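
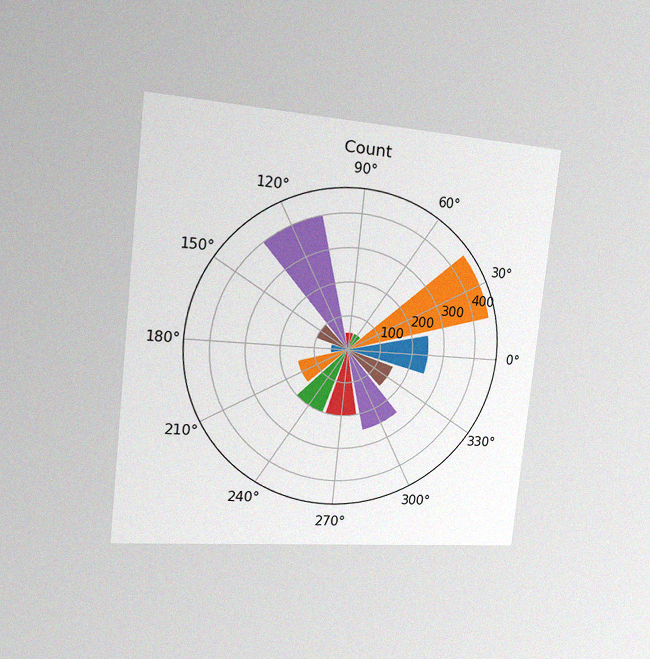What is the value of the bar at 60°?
The chart is tilted about 6° clockwise and viewed slightly from the left, with some photo noise. The bar at 60° reaches 50 on the radial axis.

50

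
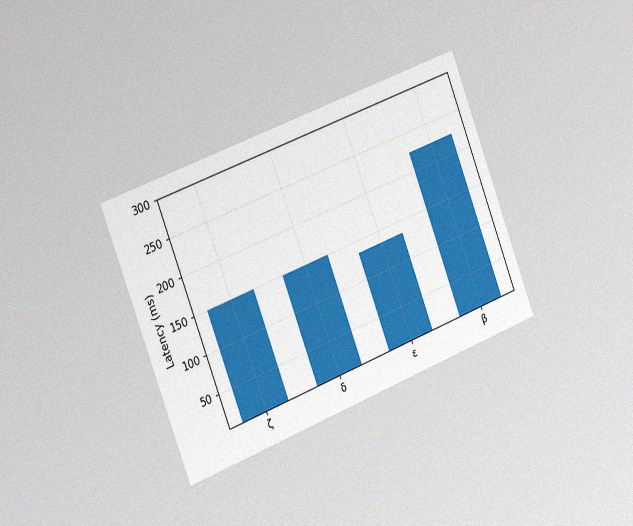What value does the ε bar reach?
The chart is tilted about 21° counter-clockwise and viewed slightly from the left, with some photo noise. Reading along the chart's y-axis, the ε bar reaches 135ms.

135ms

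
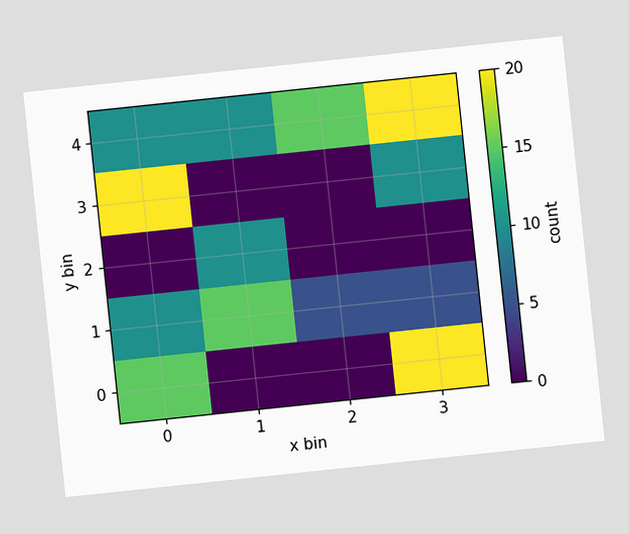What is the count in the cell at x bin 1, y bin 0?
0

The chart is tilted about 6° counter-clockwise. Matching the cell (1, 0) against the colorbar gives 0.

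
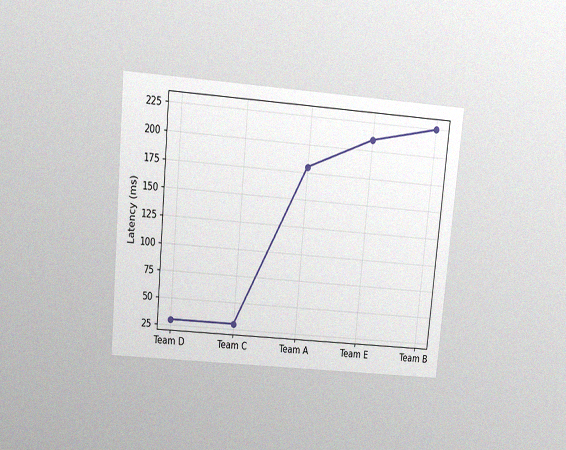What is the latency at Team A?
180ms

The chart is tilted about 5° clockwise and viewed slightly from above, with some photo noise. At Team A, the line is at 180ms.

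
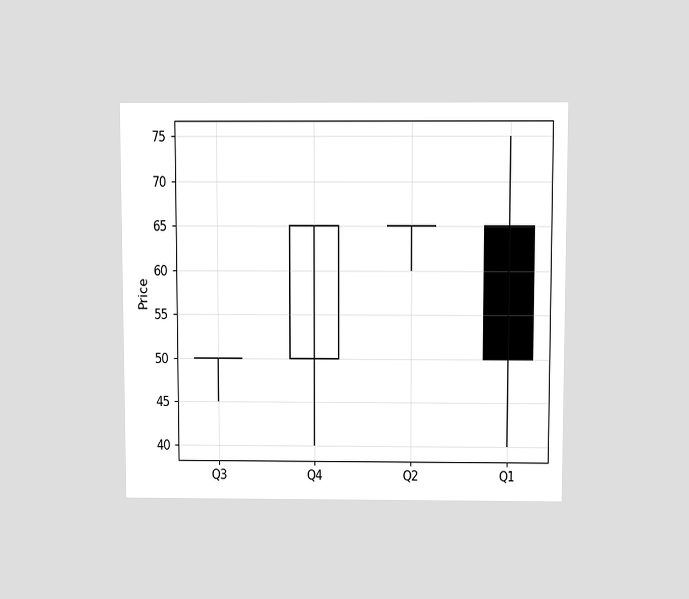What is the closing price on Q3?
The chart is viewed slightly from above. The Q3 candle closes at 50.

50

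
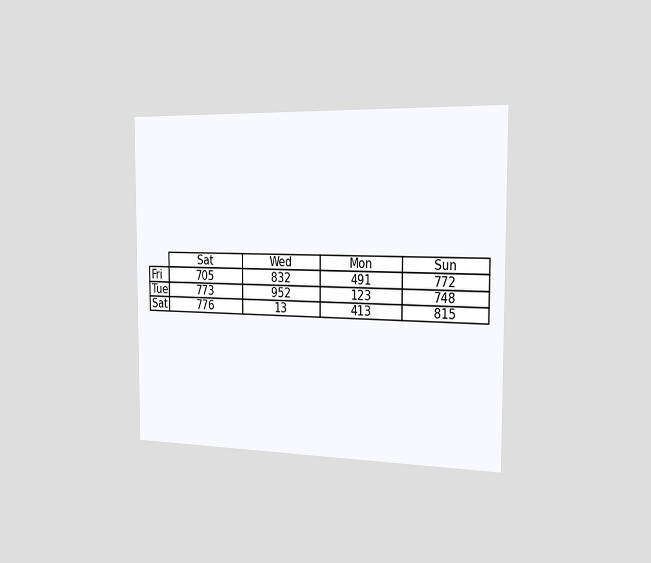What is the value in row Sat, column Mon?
413

The chart is viewed slightly from the right. The (Sat, Mon) cell reads 413.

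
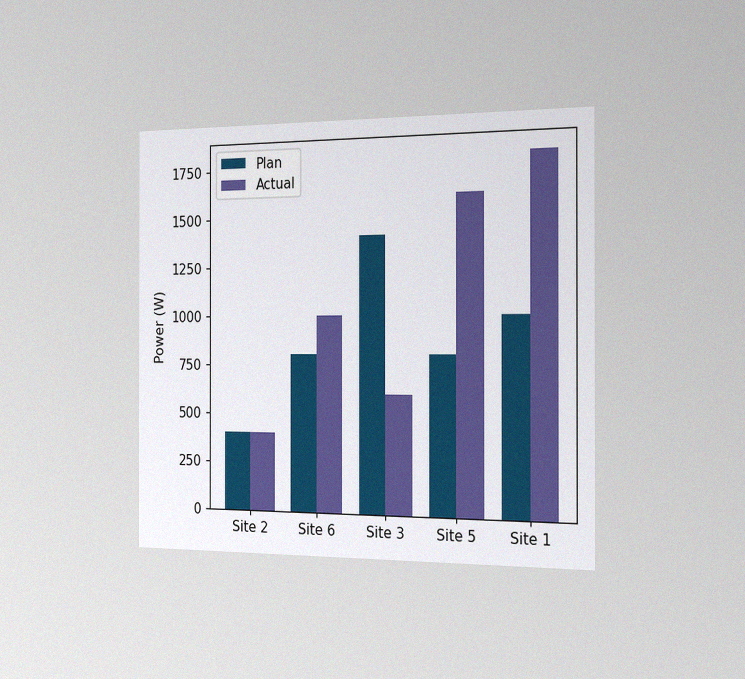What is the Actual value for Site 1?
1800W

The chart is viewed slightly from the right, with some photo noise. The Actual bar at Site 1 reaches 1800W on the y-axis.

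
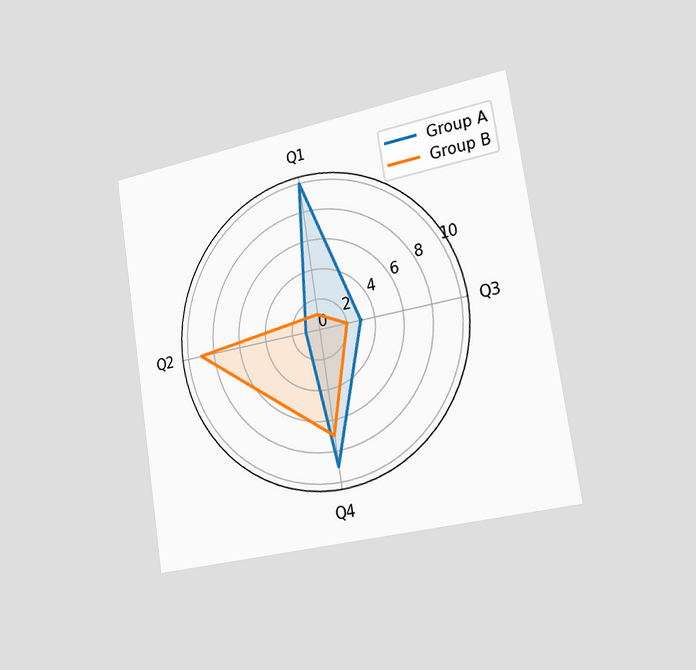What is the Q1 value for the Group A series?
10

The chart is tilted about 9° counter-clockwise and viewed slightly from the right. On the Q1 axis, Group A reaches 10.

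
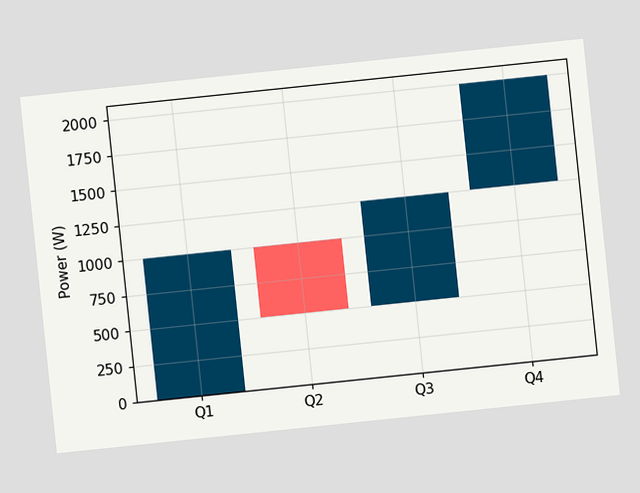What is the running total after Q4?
The chart is tilted about 6° counter-clockwise. After Q4 the running total reaches 2000W.

2000W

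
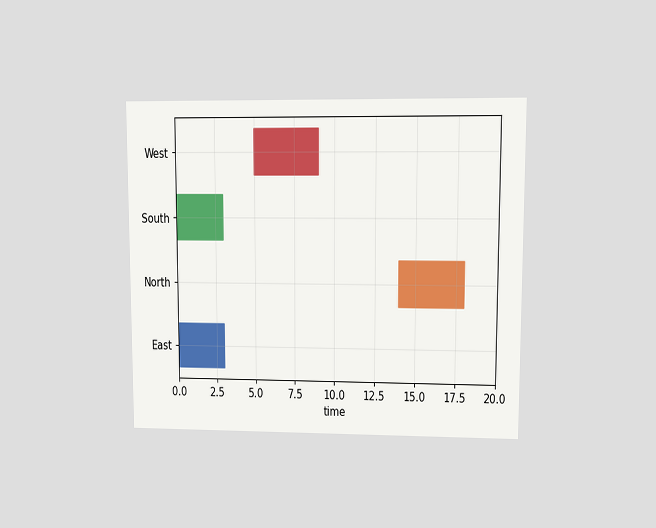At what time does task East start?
The chart is viewed at a slight angle. The East bar begins at t=0.

0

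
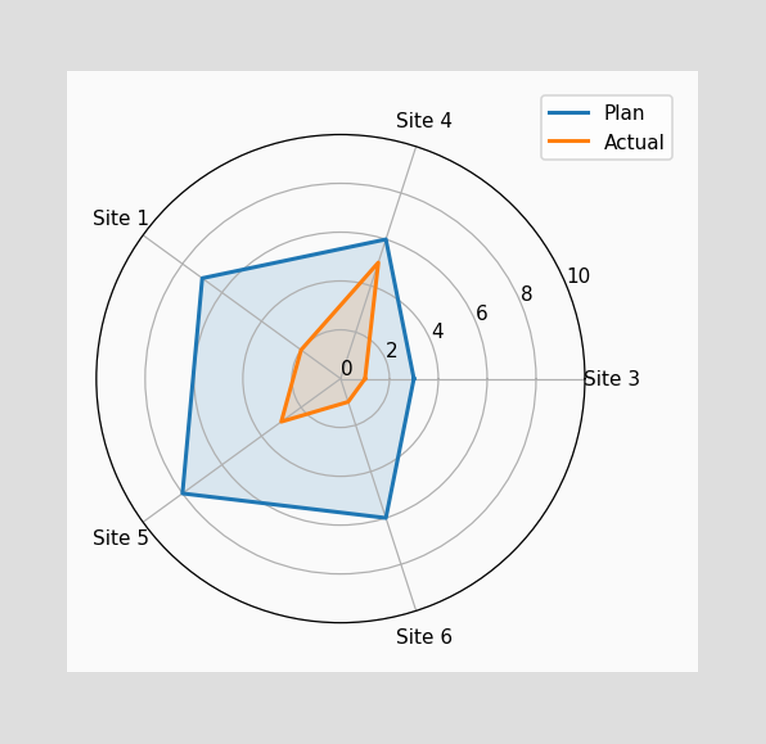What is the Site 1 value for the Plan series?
On the Site 1 axis, Plan reaches 7.

7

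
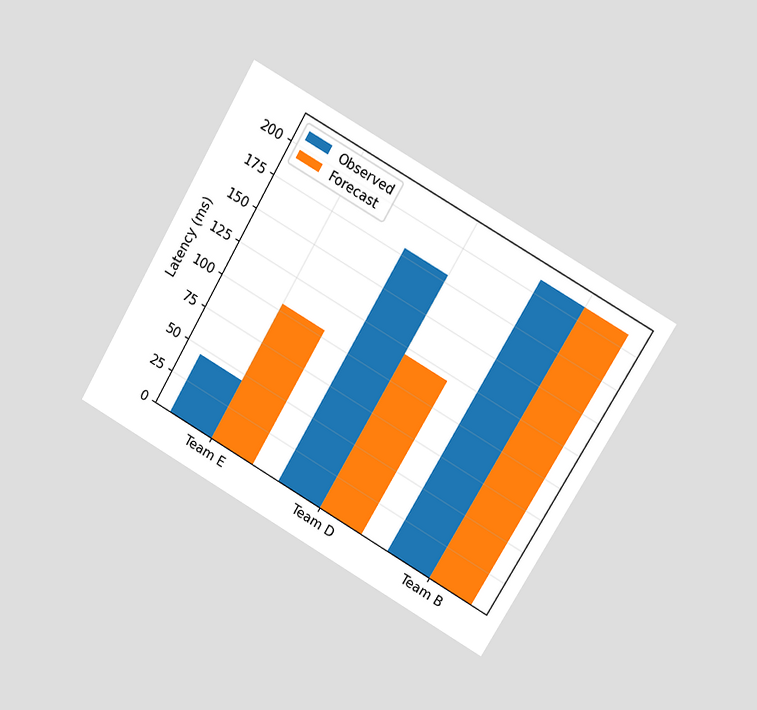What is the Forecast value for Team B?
210ms

The chart is tilted about 30° clockwise and viewed at a slight angle. The Forecast bar at Team B reaches 210ms on the y-axis.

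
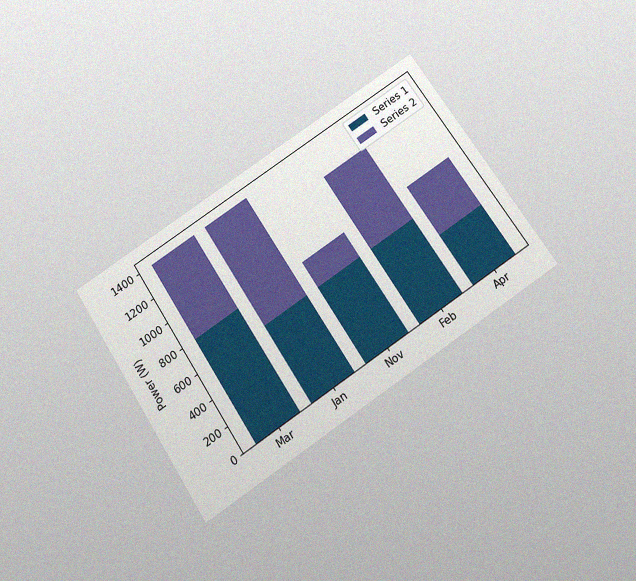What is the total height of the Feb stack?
The chart is tilted about 33° counter-clockwise and viewed slightly from below, with some photo noise. The Feb stack's top reaches 1200W on the y-axis.

1200W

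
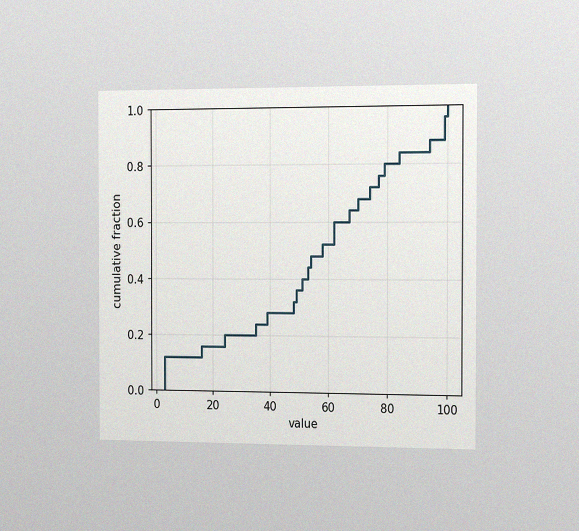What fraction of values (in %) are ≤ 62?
The chart is viewed slightly from the right, with some photo noise. At x=62 the ECDF step is at 60%.

60%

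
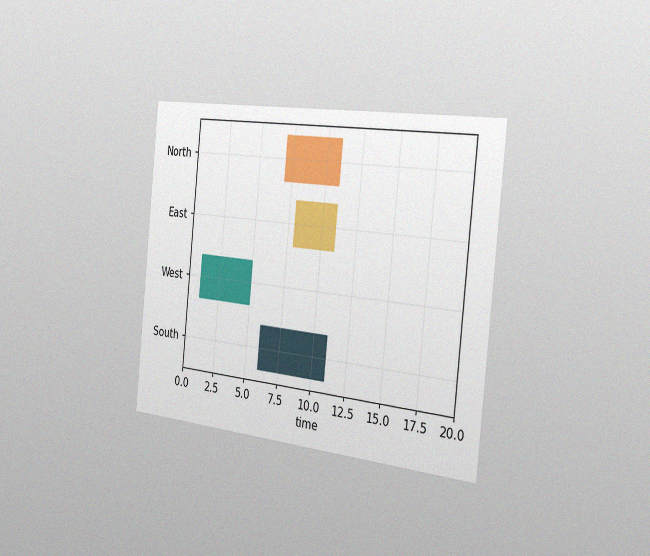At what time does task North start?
7

The chart is tilted about 6° clockwise and viewed slightly from the right, with some photo noise. The North bar begins at t=7.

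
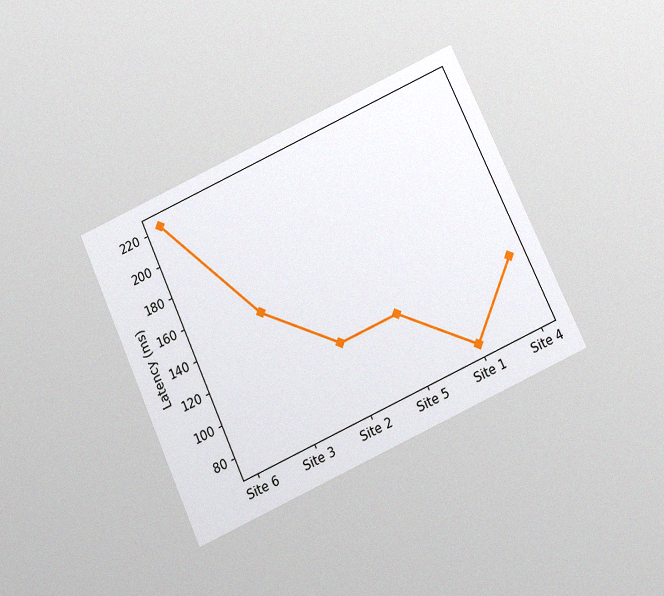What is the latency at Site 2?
The chart is tilted about 25° counter-clockwise and viewed slightly from below, with some photo noise. At Site 2, the line is at 111ms.

111ms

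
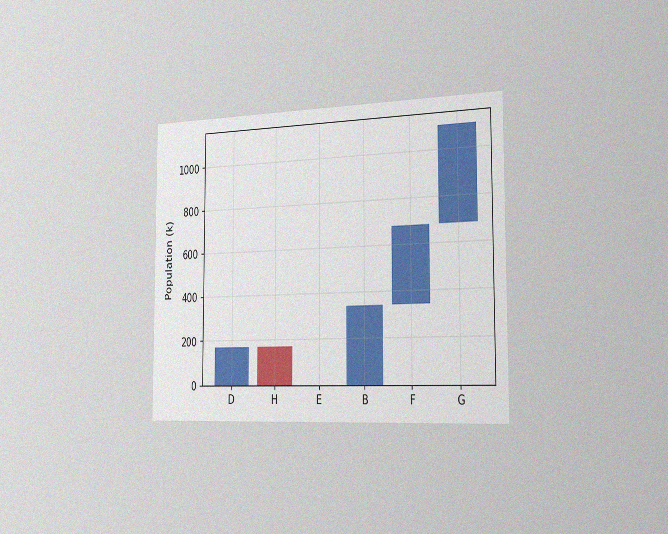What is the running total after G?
1105k

The chart is viewed slightly from the right, with some photo noise. After G the running total reaches 1105k.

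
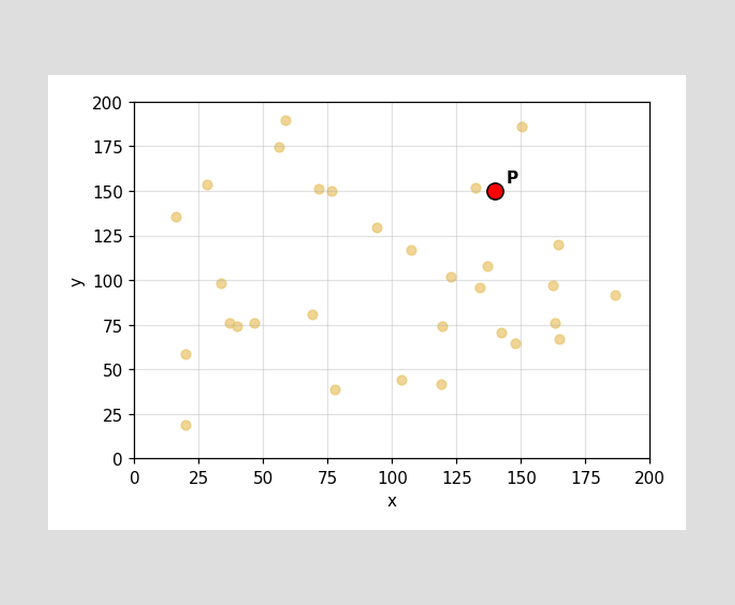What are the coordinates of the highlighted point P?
(140, 150)

Following the gridlines from P to each axis, P sits at (140, 150).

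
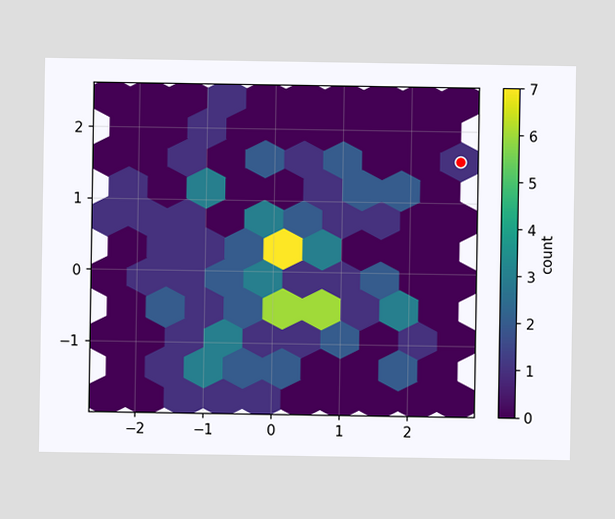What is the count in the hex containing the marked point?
The marked hex reads 1 on the colorbar.

1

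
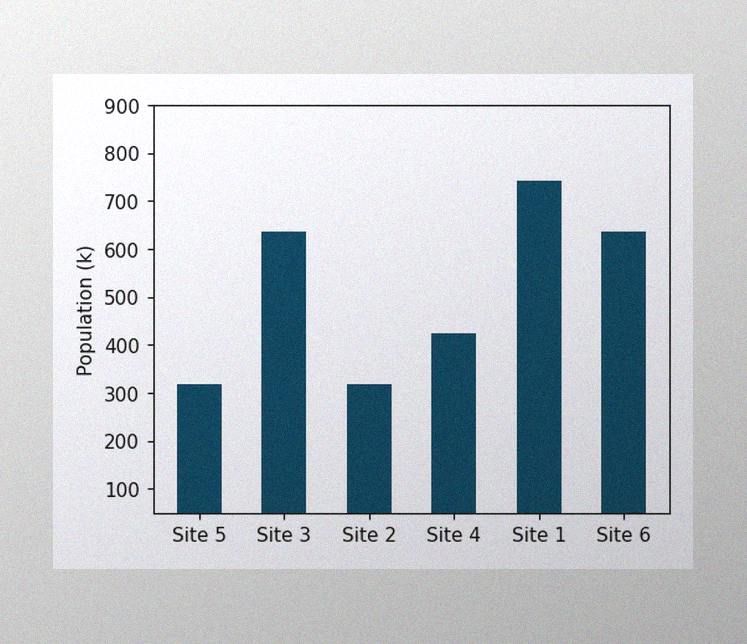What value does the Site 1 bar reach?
742k

The image has some photo noise and uneven lighting. Reading along the chart's y-axis, the Site 1 bar reaches 742k.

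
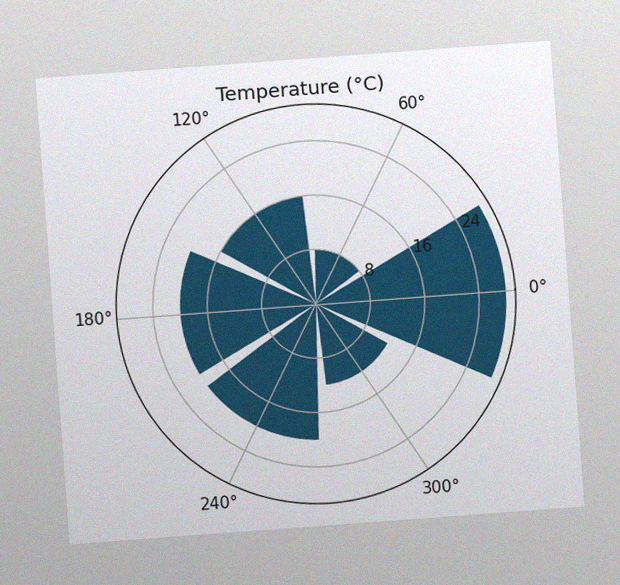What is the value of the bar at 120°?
16°C

The chart is tilted about 4° counter-clockwise, with some photo noise. The bar at 120° reaches 16°C on the radial axis.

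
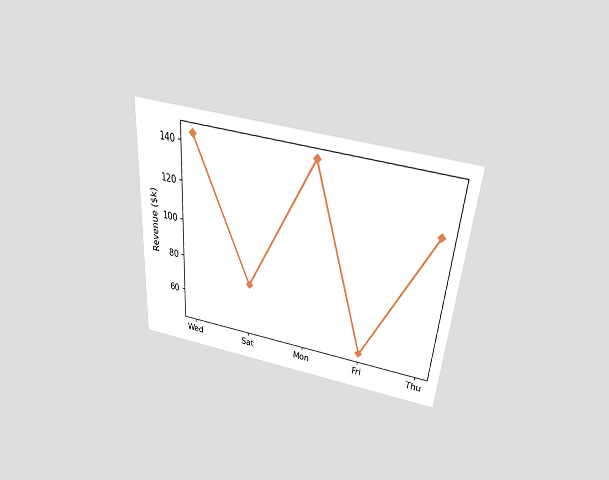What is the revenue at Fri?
$48k

The chart is tilted about 4° clockwise and viewed slightly from above. At Fri, the line is at $48k.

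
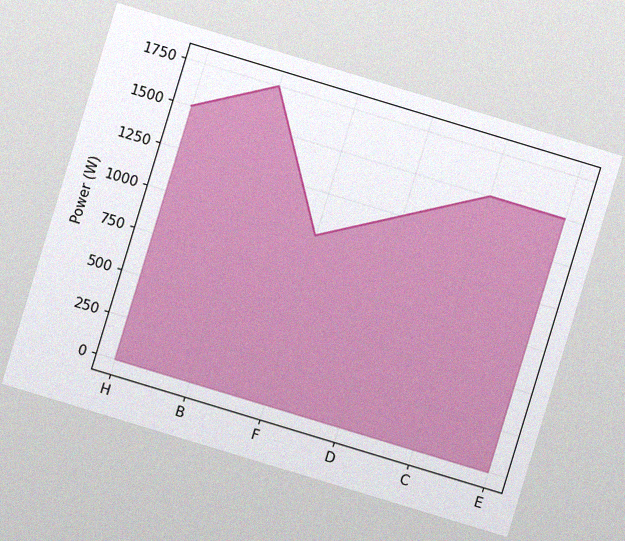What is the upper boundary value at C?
1500W

The chart is tilted about 17° clockwise, with some photo noise. At C the upper boundary is at 1500W.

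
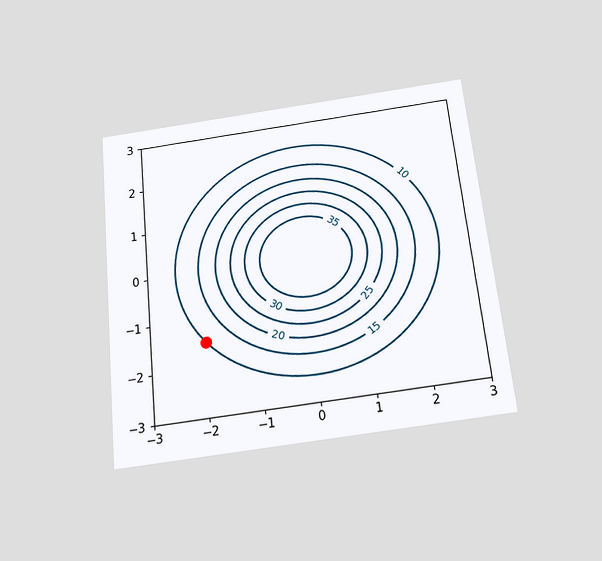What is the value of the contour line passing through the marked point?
10

The chart is tilted about 6° counter-clockwise and viewed slightly from below. The marked point sits on the contour labelled 10.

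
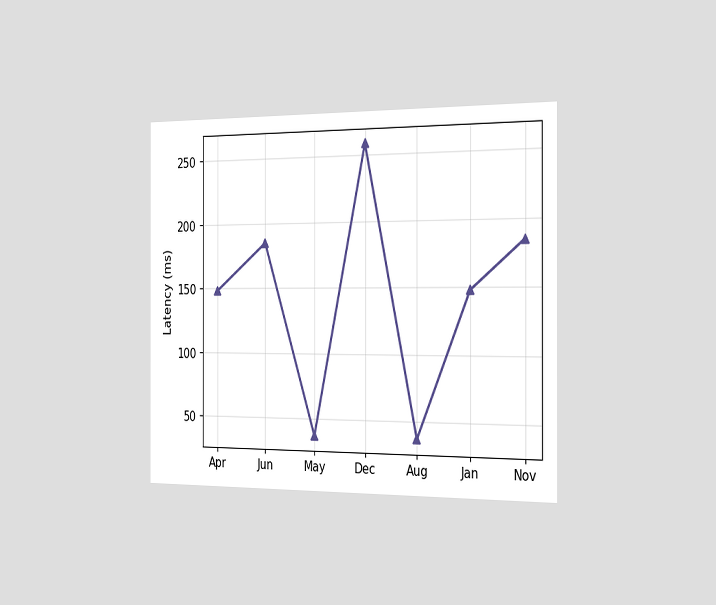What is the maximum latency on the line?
The chart is viewed slightly from the right. The highest point is at Dec, and reading across to the y-axis gives 259ms.

259ms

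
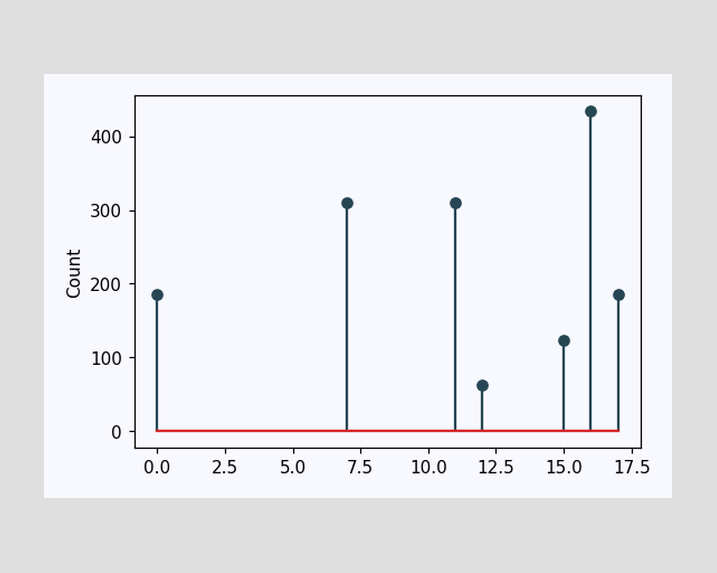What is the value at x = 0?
The stem at x=0 reaches 186.

186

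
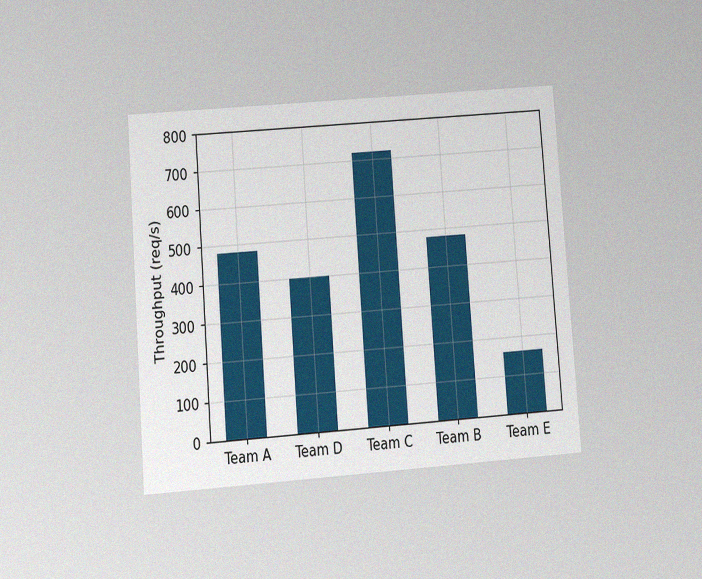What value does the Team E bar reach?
160req/s

The chart is tilted about 4° counter-clockwise and viewed at a slight angle, with some photo noise. Reading along the chart's y-axis, the Team E bar reaches 160req/s.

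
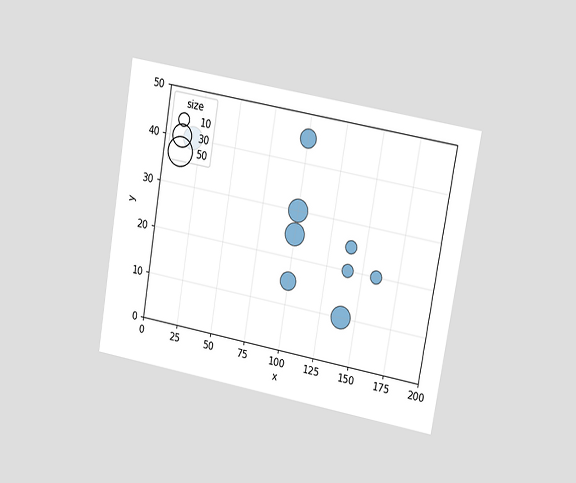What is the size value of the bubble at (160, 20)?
The chart is tilted about 10° clockwise and viewed at a slight angle. Matching the bubble at (160, 20) against the size legend gives 10.

10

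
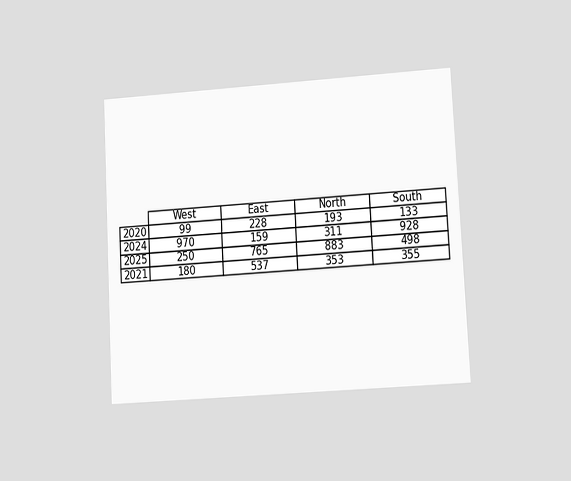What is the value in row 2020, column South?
The chart is tilted about 3° counter-clockwise and viewed at a slight angle. The (2020, South) cell reads 133.

133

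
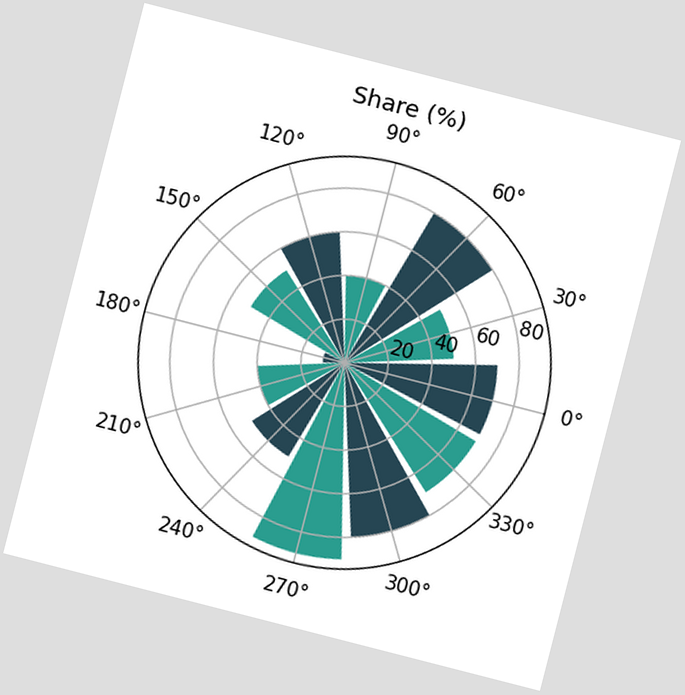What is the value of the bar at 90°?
40%

The chart is tilted about 14° clockwise. The bar at 90° reaches 40% on the radial axis.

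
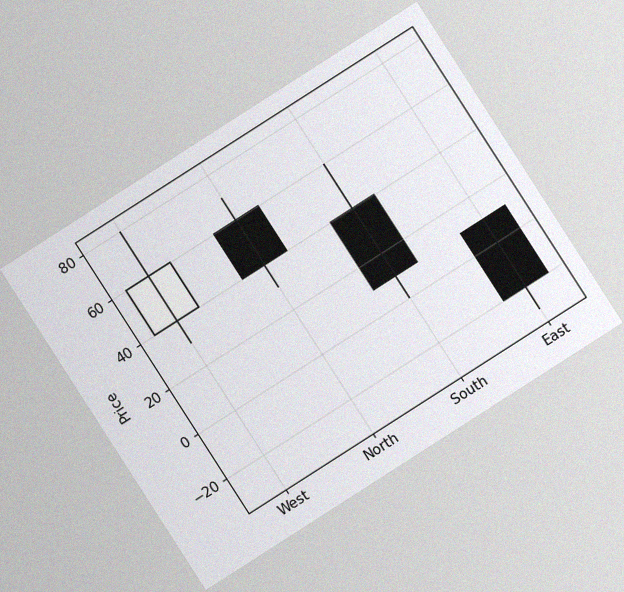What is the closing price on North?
The chart is tilted about 33° counter-clockwise, with some photo noise. The North candle closes at 40.

40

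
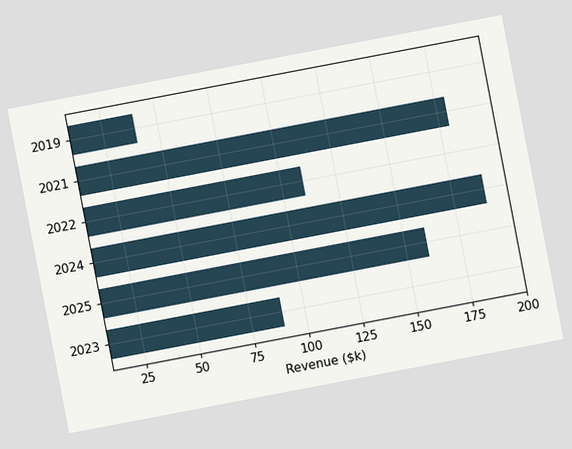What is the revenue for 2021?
The chart is tilted about 11° counter-clockwise. Reading along the chart's x-axis, the 2021 bar reaches $180k.

$180k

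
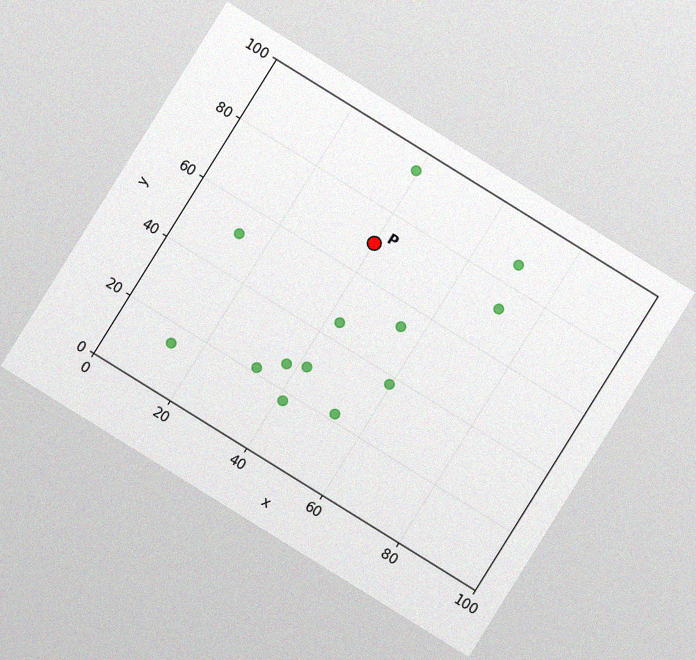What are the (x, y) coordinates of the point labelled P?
(40, 70)

The chart is tilted about 32° clockwise, with some photo noise. Following the gridlines from P to each axis, P sits at (40, 70).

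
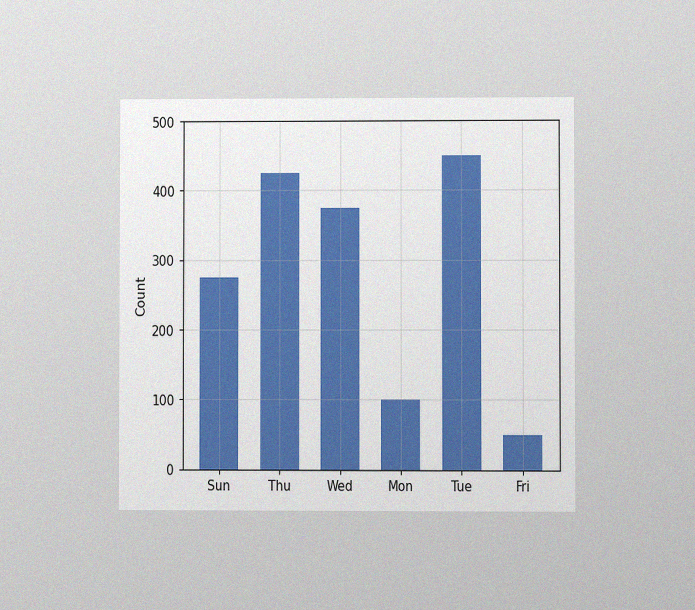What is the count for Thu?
The chart is viewed at a slight angle, with some photo noise. Reading along the chart's y-axis, the Thu bar reaches 425.

425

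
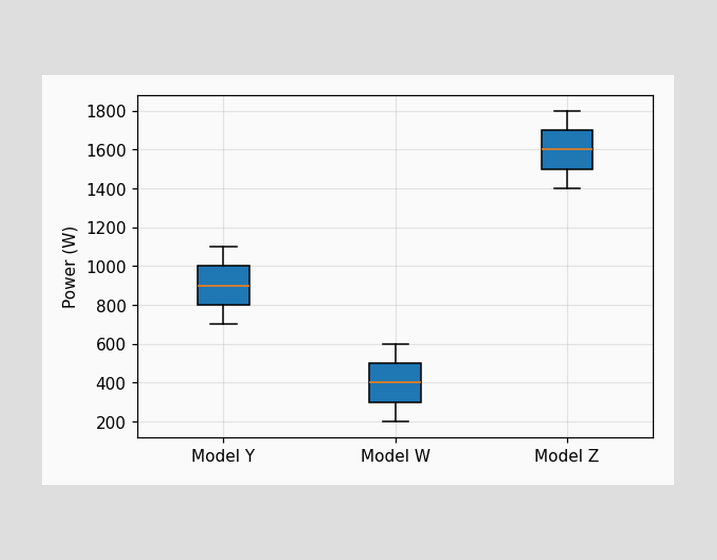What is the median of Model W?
400W

The median line in the Model W box sits at 400W.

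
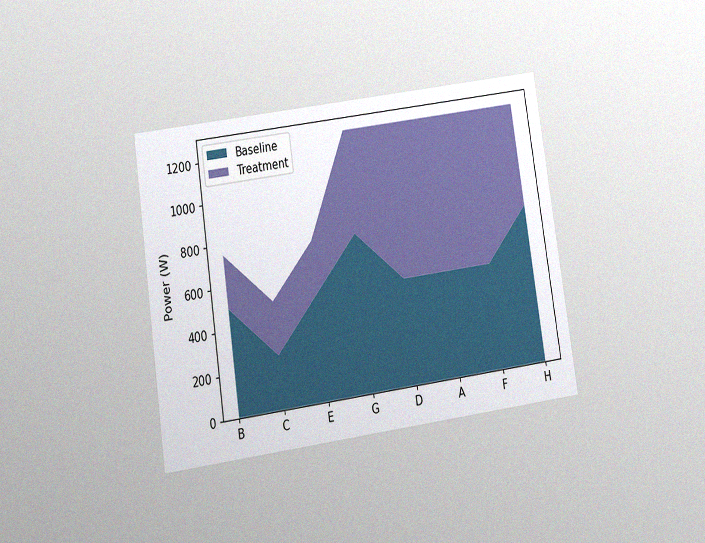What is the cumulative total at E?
750W

The chart is tilted about 8° counter-clockwise and viewed slightly from below, with some photo noise. The stacked total at E reaches 750W.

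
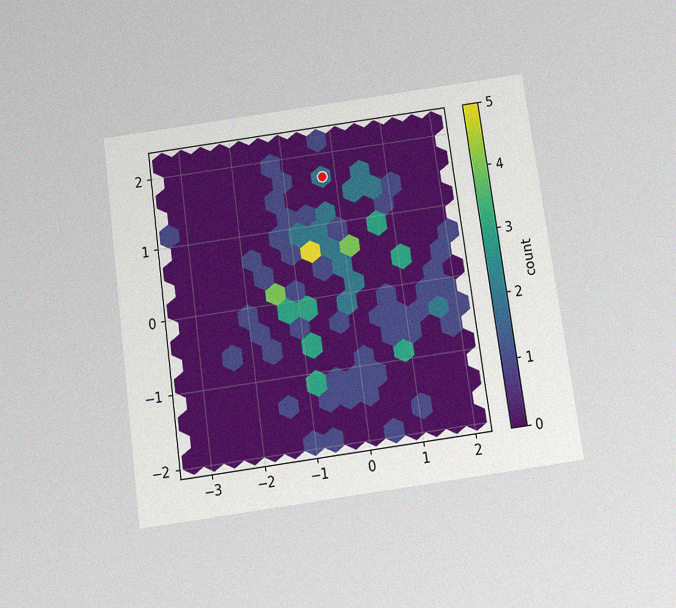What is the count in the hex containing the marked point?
The chart is tilted about 8° counter-clockwise and viewed slightly from below, with some photo noise. The marked hex reads 2 on the colorbar.

2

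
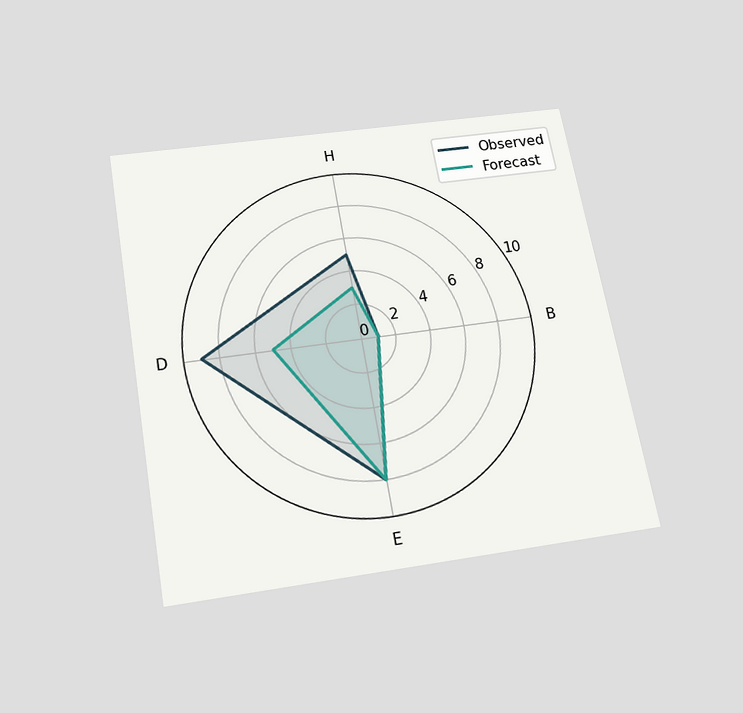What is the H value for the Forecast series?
The chart is tilted about 10° counter-clockwise and viewed slightly from below. On the H axis, Forecast reaches 3.

3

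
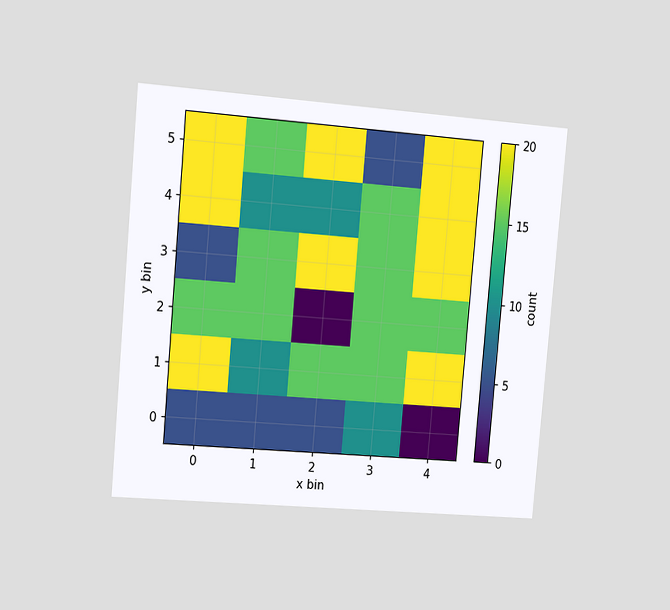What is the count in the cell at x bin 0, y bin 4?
The chart is tilted about 5° clockwise and viewed slightly from the left. Matching the cell (0, 4) against the colorbar gives 20.

20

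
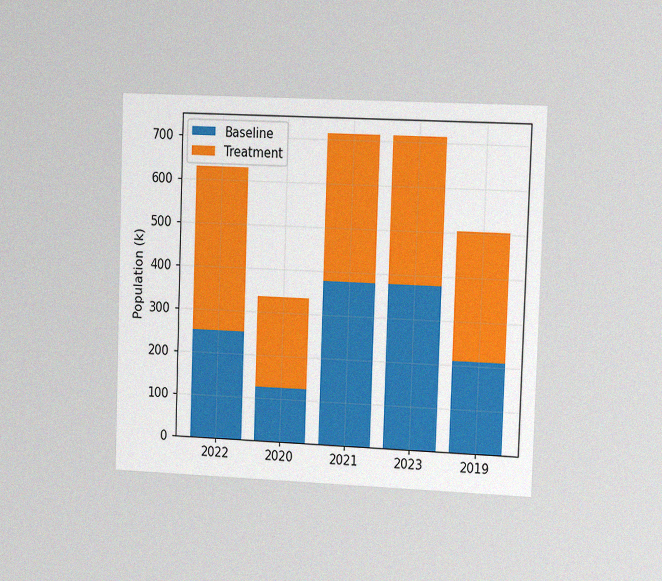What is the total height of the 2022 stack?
The chart is tilted about 2° clockwise and viewed slightly from the right, with some photo noise. The 2022 stack's top reaches 630k on the y-axis.

630k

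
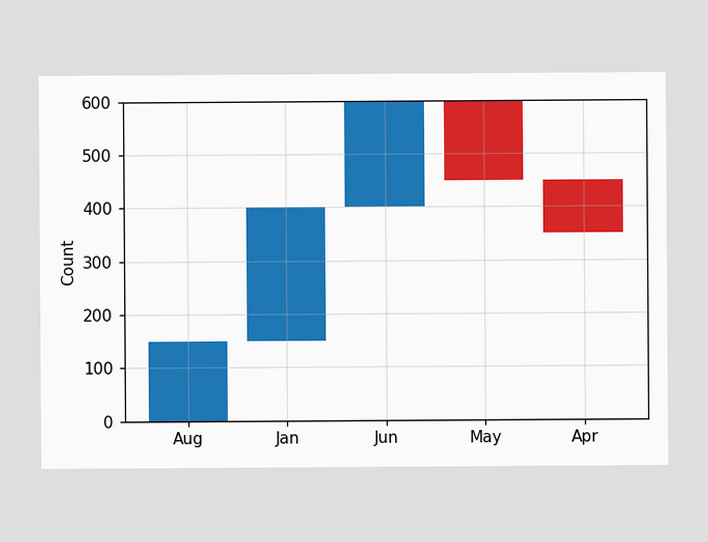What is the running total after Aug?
150

After Aug the running total reaches 150.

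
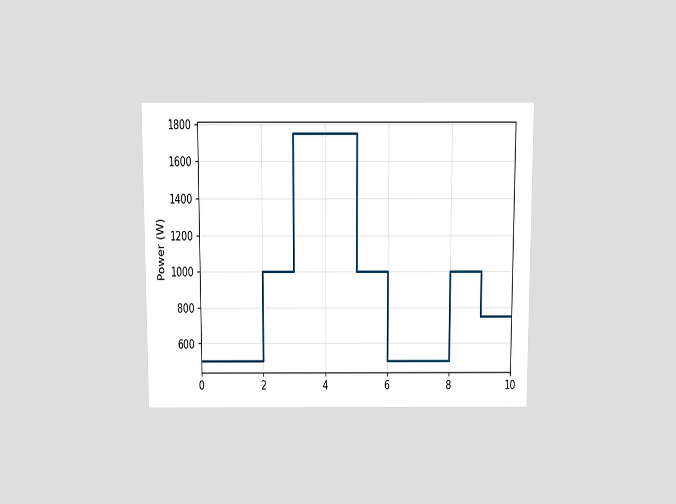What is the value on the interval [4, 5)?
1750W

The chart is viewed slightly from above. On [4, 5) the step sits at 1750W.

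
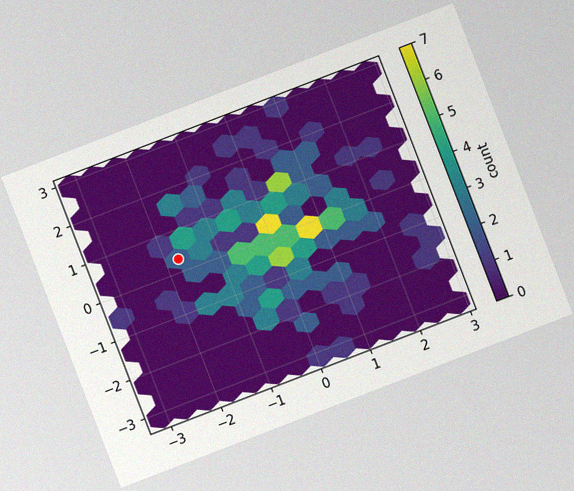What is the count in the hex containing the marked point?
The chart is tilted about 21° counter-clockwise, with some photo noise. The marked hex reads 2 on the colorbar.

2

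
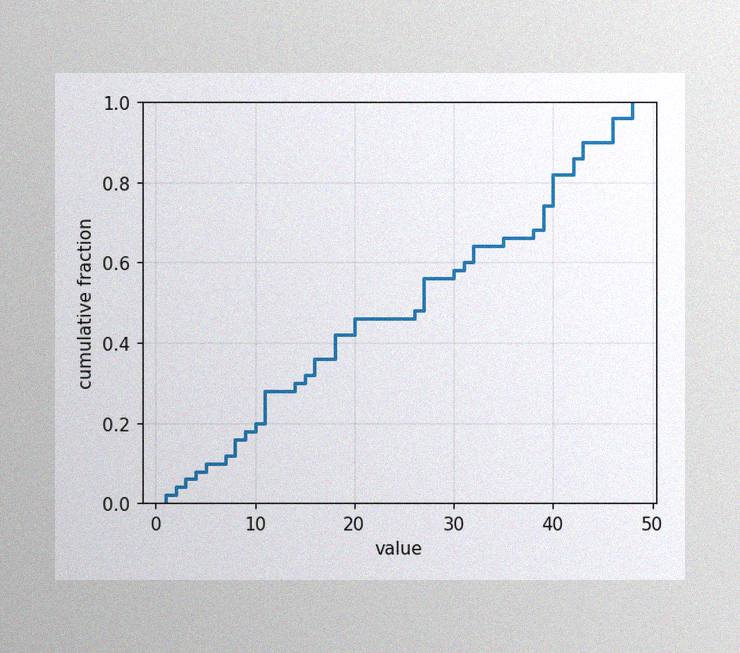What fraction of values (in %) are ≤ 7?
The image has some photo noise and uneven lighting. At x=7 the ECDF step is at 12%.

12%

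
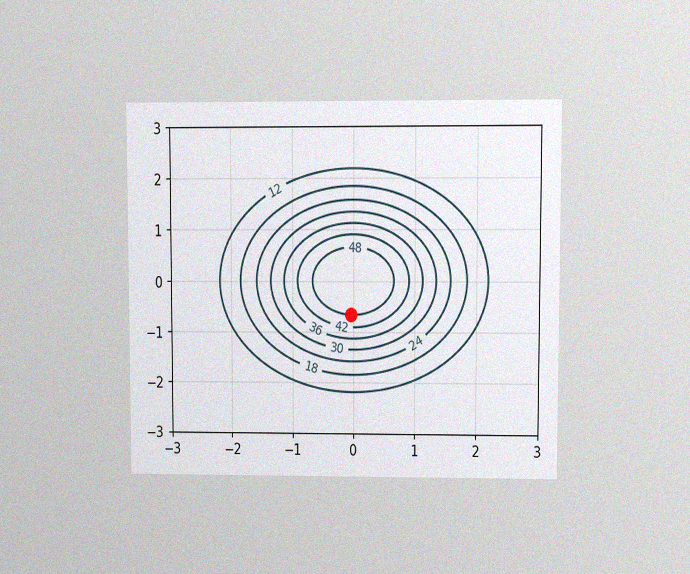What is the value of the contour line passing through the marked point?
The chart is viewed at a slight angle, with some photo noise. The marked point sits on the contour labelled 48.

48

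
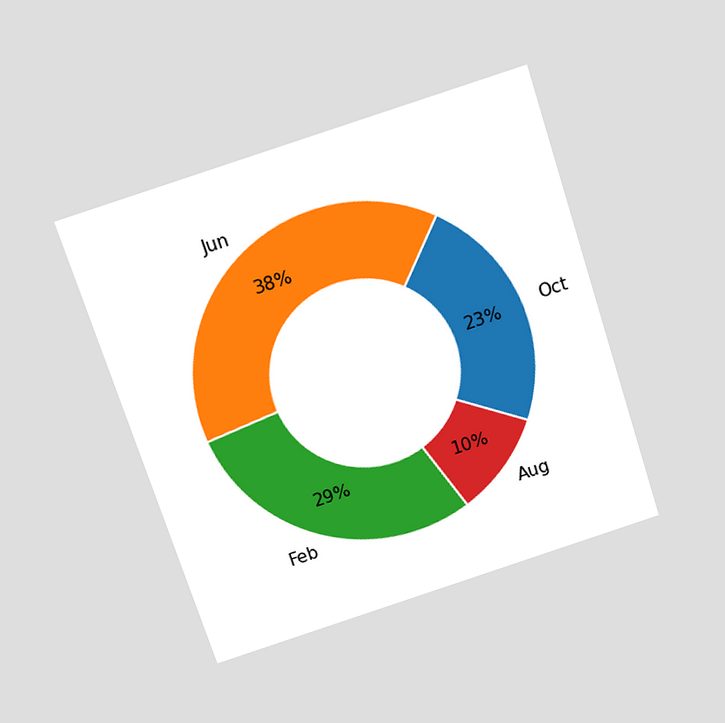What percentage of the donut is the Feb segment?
29%

The chart is tilted about 18° counter-clockwise and viewed slightly from above. The Feb segment takes up 29% of the ring.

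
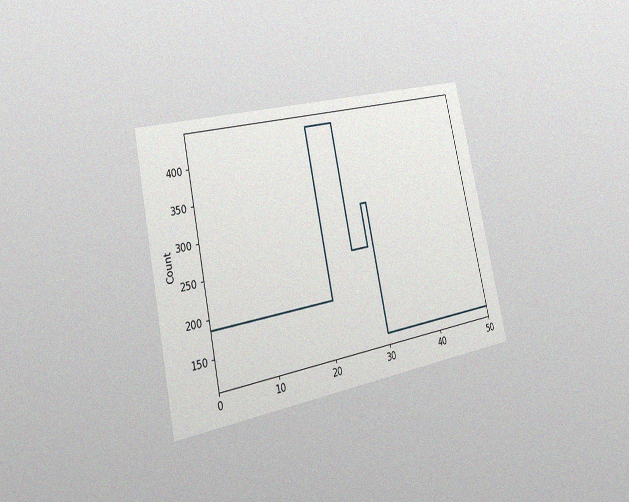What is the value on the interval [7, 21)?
The chart is tilted about 12° counter-clockwise and viewed slightly from the left, with some photo noise. On [7, 21) the step sits at 186.

186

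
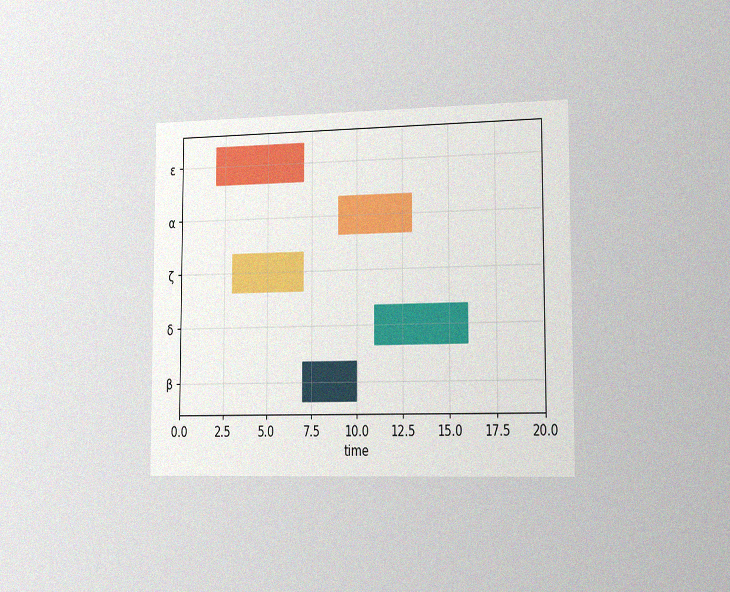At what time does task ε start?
The chart is viewed slightly from the right, with some photo noise. The ε bar begins at t=2.

2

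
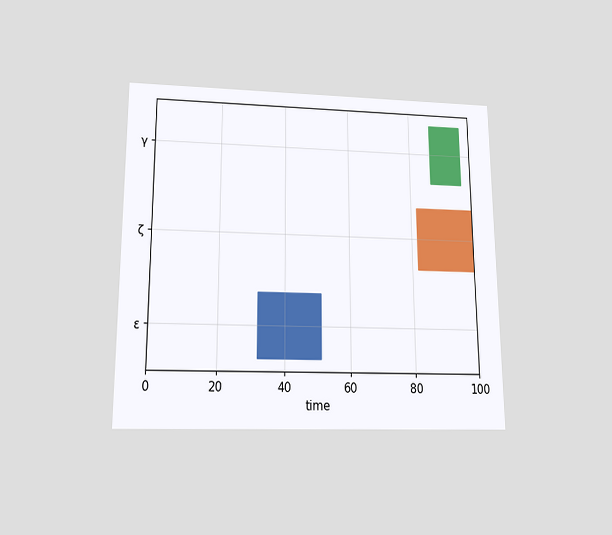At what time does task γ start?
87

The chart is viewed slightly from below. The γ bar begins at t=87.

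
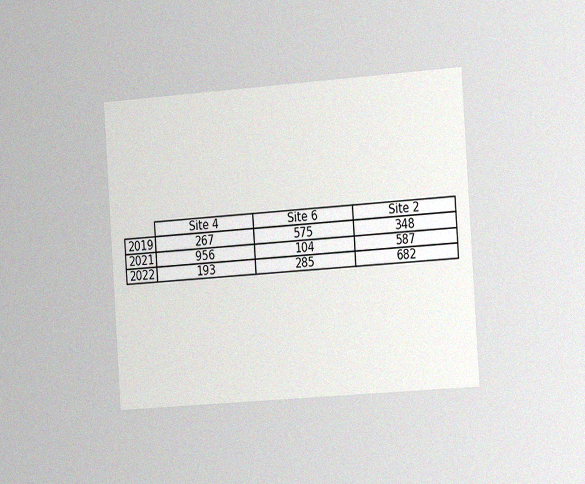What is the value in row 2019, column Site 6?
The chart is tilted about 4° counter-clockwise and viewed slightly from the right, with some photo noise. The (2019, Site 6) cell reads 575.

575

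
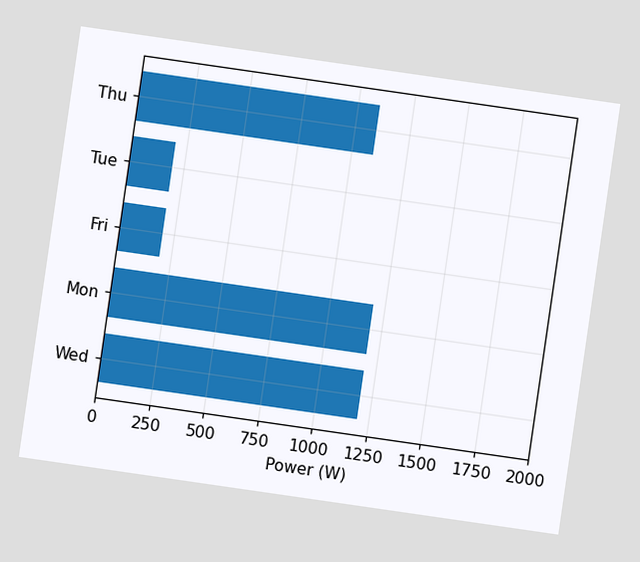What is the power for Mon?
The chart is tilted about 8° clockwise. Reading along the chart's x-axis, the Mon bar reaches 1200W.

1200W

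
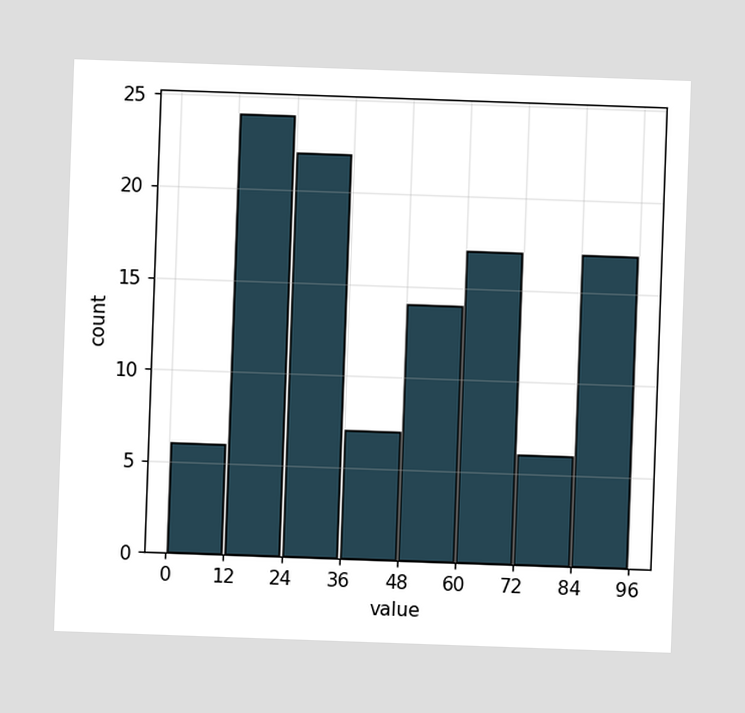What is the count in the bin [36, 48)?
The chart is tilted about 2° clockwise. The [36, 48) bin has height 7.

7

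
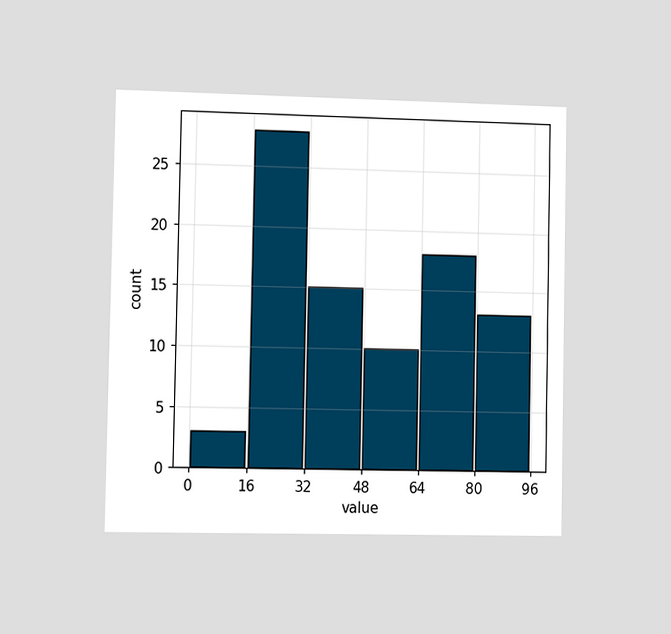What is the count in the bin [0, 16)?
3

The chart is viewed slightly from the left. The [0, 16) bin has height 3.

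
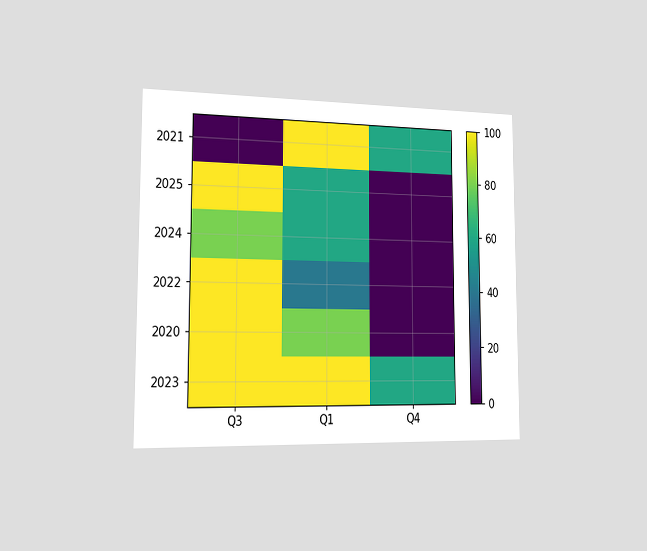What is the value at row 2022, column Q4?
0

The chart is viewed slightly from the left. Matching cell (2022, Q4) against the colorbar gives 0.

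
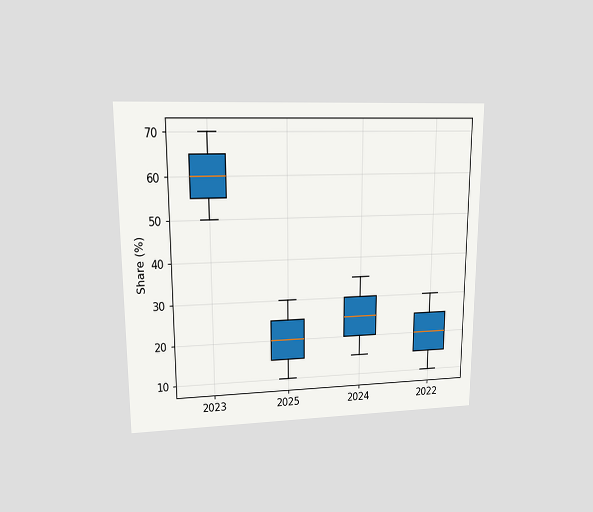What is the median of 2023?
The chart is viewed at a slight angle. The median line in the 2023 box sits at 60%.

60%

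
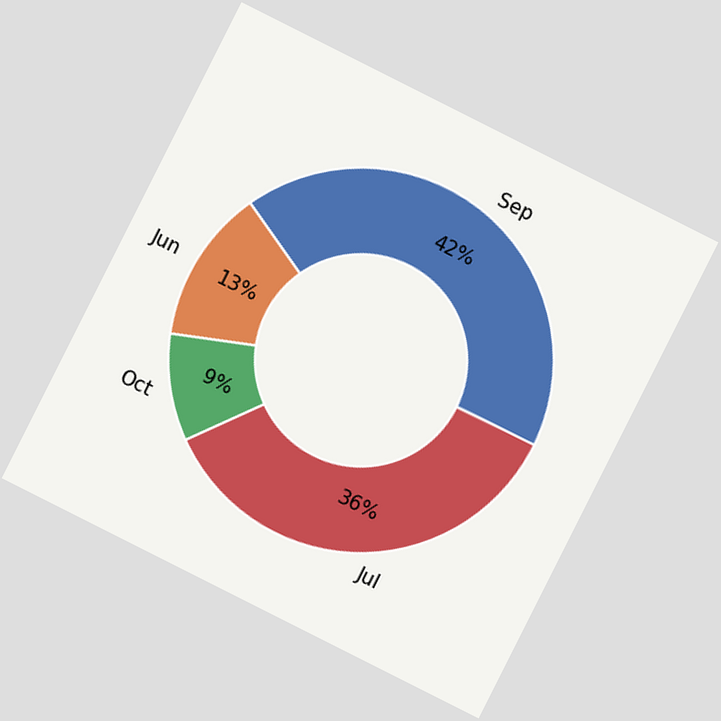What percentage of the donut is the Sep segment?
The chart is tilted about 27° clockwise. The Sep segment takes up 42% of the ring.

42%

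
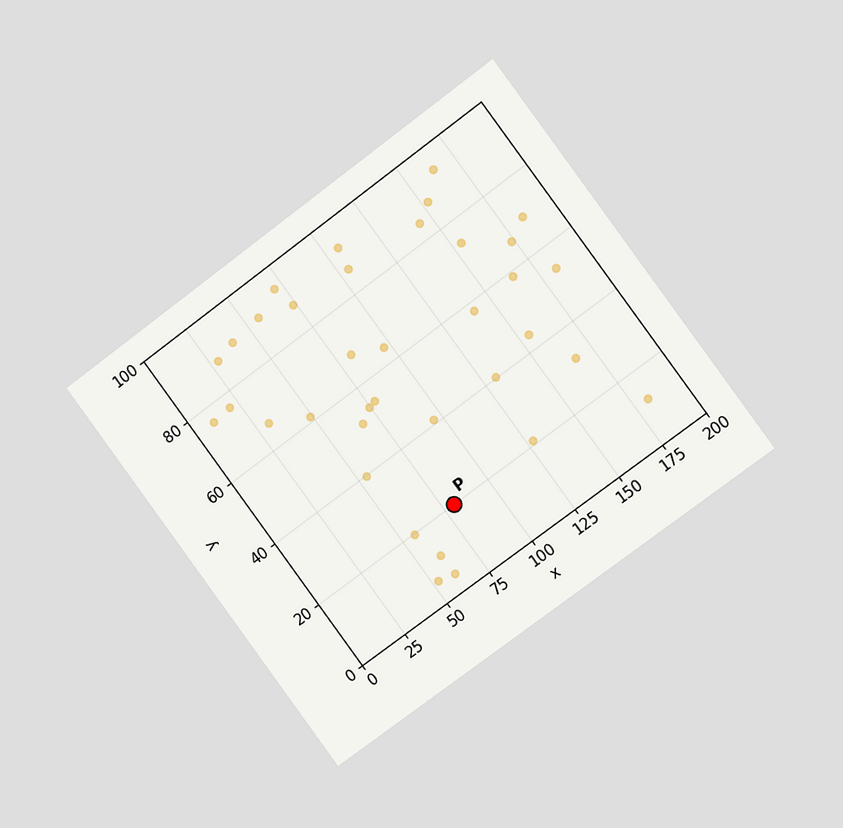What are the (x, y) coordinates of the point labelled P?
The chart is tilted about 36° counter-clockwise and viewed slightly from the right. Following the gridlines from P to each axis, P sits at (80, 20).

(80, 20)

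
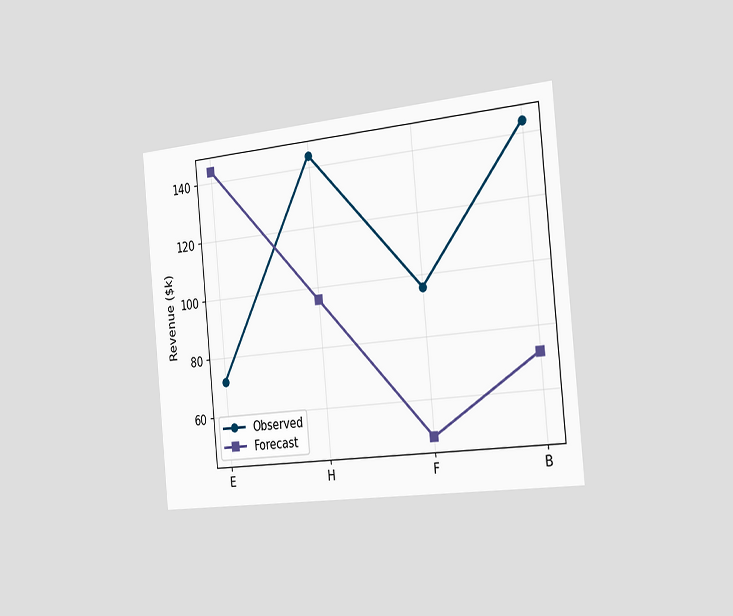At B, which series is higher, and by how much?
Observed, by $72k

The chart is tilted about 5° counter-clockwise and viewed slightly from the right. At B, Observed sits above the other line by $72k.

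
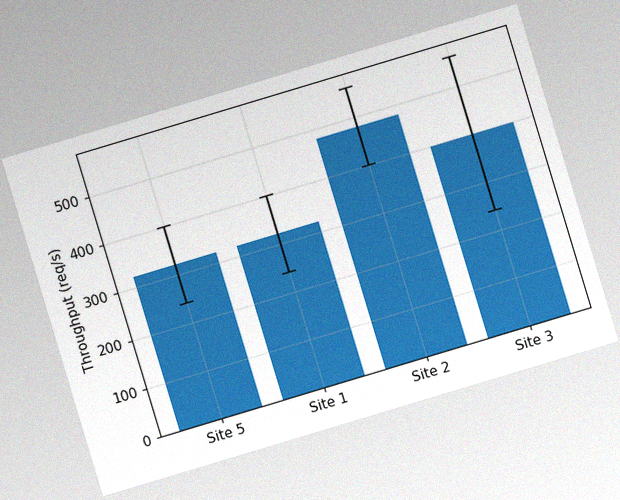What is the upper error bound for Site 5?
400req/s

The chart is tilted about 17° counter-clockwise, with some photo noise. The Site 5 bar's upper whisker reaches 400req/s.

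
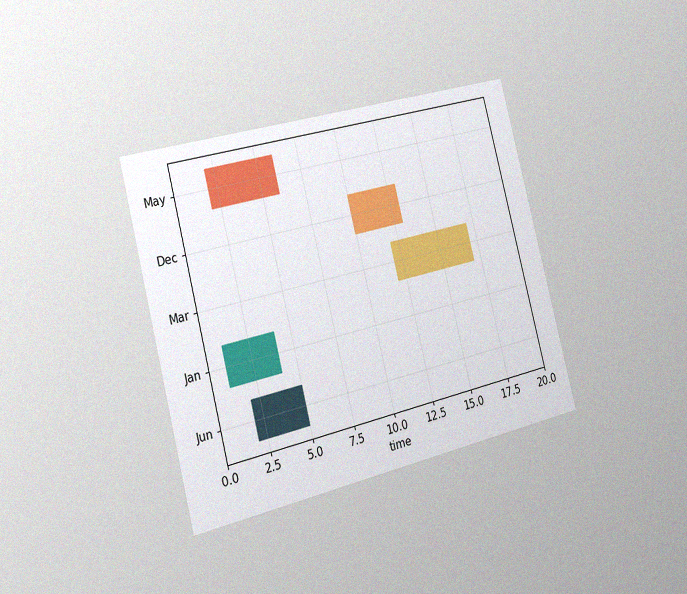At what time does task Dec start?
The chart is tilted about 14° counter-clockwise and viewed slightly from the left, with some photo noise. The Dec bar begins at t=10.

10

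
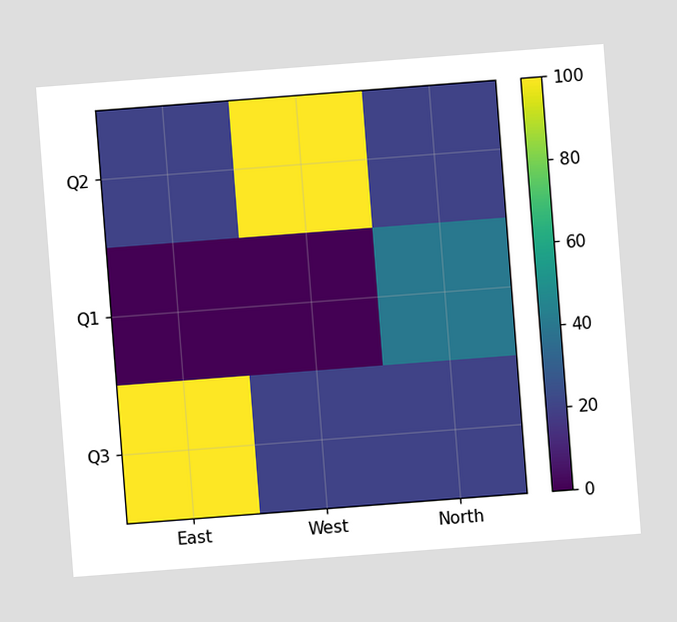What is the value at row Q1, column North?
40

The chart is tilted about 4° counter-clockwise. Matching cell (Q1, North) against the colorbar gives 40.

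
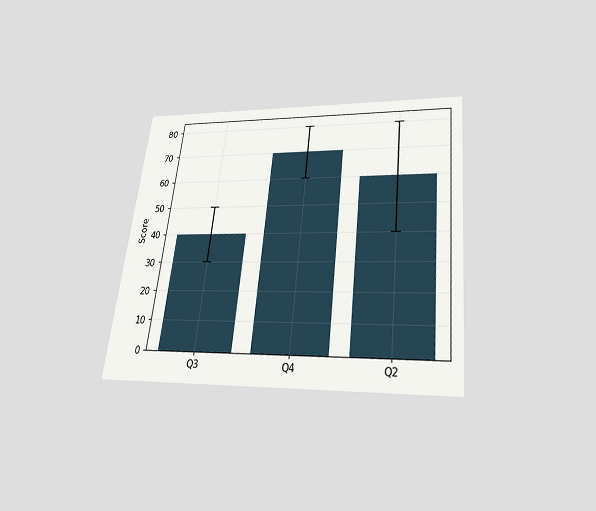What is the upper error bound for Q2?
80

The chart is tilted about 6° clockwise and viewed slightly from below. The Q2 bar's upper whisker reaches 80.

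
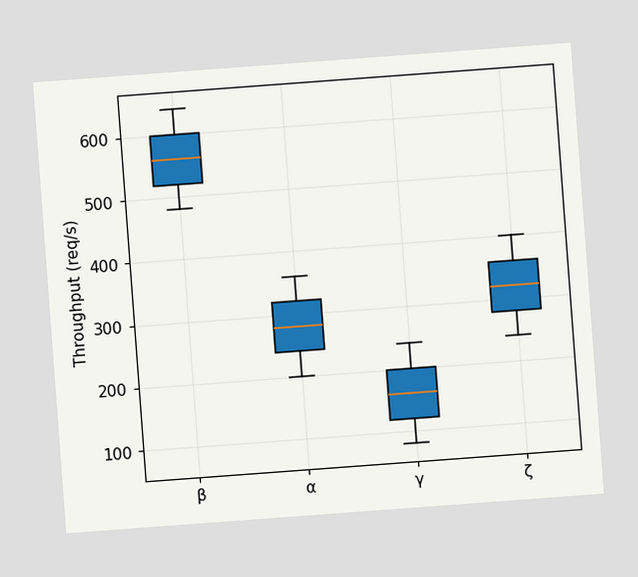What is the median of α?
280req/s

The chart is tilted about 4° counter-clockwise. The median line in the α box sits at 280req/s.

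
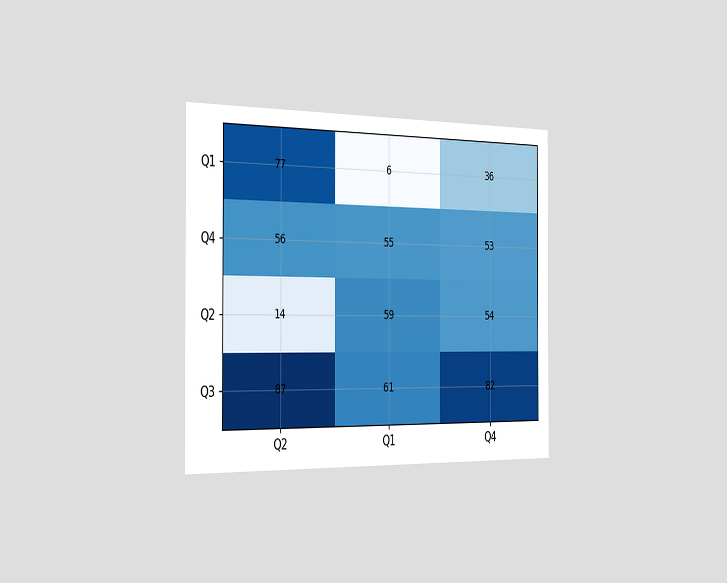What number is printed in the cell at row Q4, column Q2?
The chart is viewed slightly from the left. The (Q4, Q2) cell reads 56.

56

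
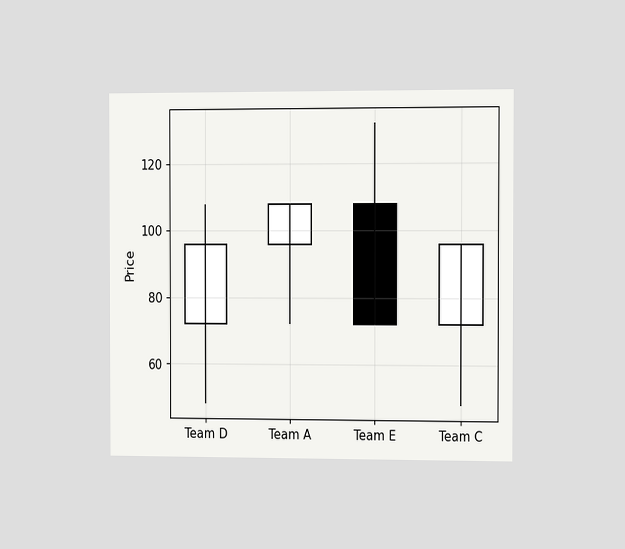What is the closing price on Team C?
96

The chart is viewed slightly from the right. The Team C candle closes at 96.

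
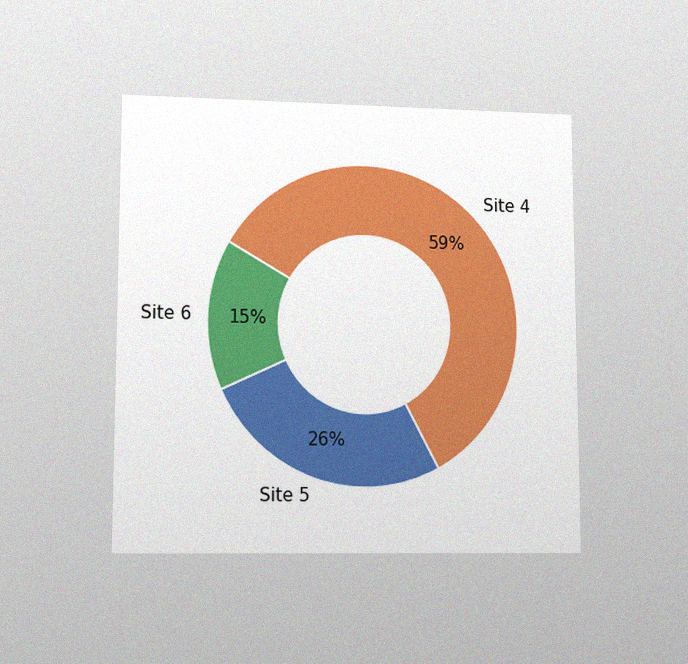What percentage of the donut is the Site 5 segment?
26%

The chart is viewed at a slight angle, with some photo noise. The Site 5 segment takes up 26% of the ring.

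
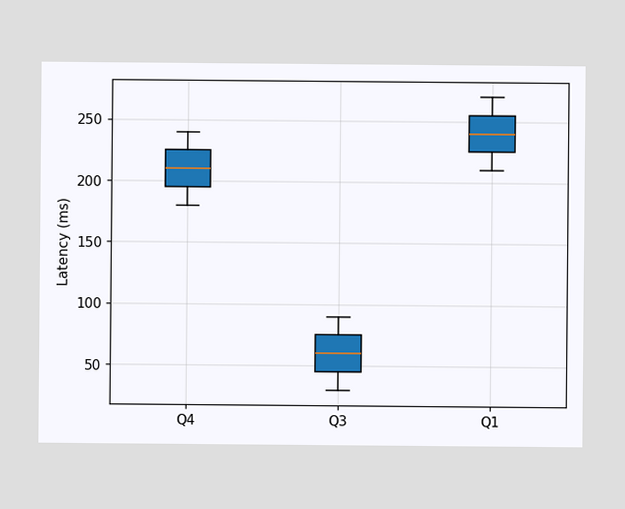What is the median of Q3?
The median line in the Q3 box sits at 60ms.

60ms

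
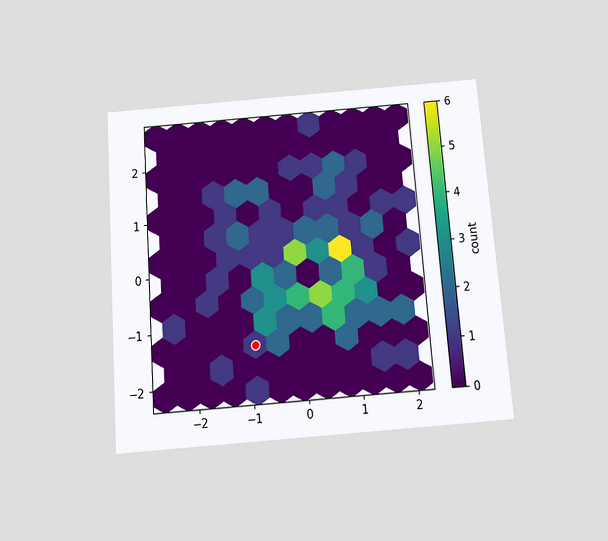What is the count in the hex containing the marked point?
The chart is tilted about 4° counter-clockwise and viewed slightly from below. The marked hex reads 1 on the colorbar.

1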